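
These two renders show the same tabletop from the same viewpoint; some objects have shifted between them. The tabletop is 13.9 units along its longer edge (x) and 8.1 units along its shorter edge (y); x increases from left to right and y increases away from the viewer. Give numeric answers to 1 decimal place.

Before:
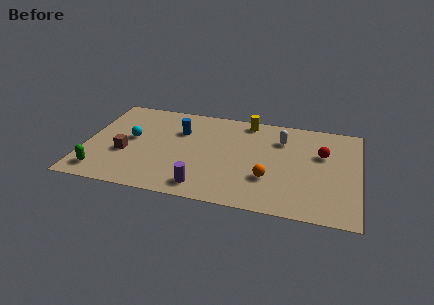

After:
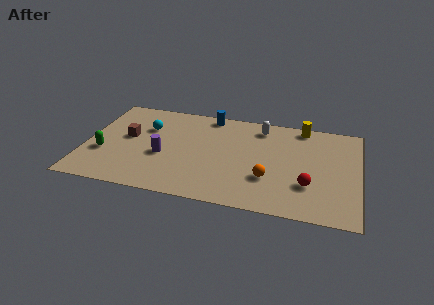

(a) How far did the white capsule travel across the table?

1.4

The white capsule was near (9.9, 6.0) before and (8.8, 6.8) after, so it travelled √(1.1² + 0.8²) ≈ 1.4 units.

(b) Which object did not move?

the orange sphere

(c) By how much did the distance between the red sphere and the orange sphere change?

-1.7

Before: roughly 3.7 units apart; after: 2.0. That's 1.7 units closer together.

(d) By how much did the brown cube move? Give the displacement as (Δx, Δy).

(0.0, 1.4)

From the two frames, the brown cube sits at roughly (2.1, 3.1) before and (2.1, 4.5) after.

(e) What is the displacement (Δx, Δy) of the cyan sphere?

(0.7, 1.1)

The cyan sphere was at about (2.3, 4.4) and moved to about (3.0, 5.5).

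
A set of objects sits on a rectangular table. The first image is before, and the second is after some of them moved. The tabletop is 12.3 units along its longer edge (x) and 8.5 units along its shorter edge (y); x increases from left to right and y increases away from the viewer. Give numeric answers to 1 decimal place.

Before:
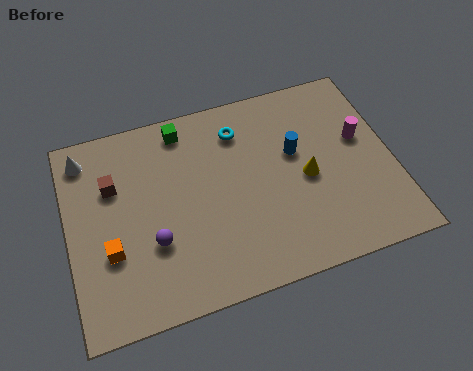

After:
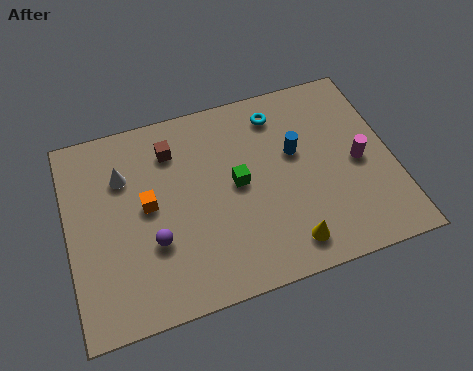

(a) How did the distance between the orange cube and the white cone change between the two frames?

-2.6

Before: roughly 4.3 units apart; after: 1.7. That's 2.6 units closer together.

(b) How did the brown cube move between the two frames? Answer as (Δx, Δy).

(2.3, 0.9)

From the two frames, the brown cube sits at roughly (1.8, 5.7) before and (4.1, 6.6) after.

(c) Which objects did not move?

the purple sphere and the blue cylinder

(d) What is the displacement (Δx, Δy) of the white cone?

(1.4, -1.2)

The white cone was at about (0.8, 7.2) and moved to about (2.2, 6.0).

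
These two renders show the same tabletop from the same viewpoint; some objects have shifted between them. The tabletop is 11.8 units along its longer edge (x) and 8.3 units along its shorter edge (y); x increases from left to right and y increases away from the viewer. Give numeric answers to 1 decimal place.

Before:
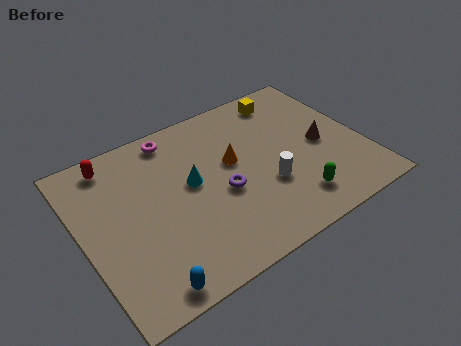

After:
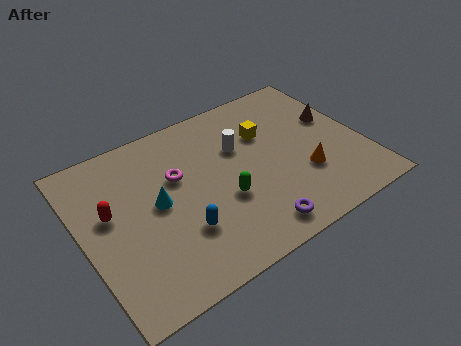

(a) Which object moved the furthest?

the orange cone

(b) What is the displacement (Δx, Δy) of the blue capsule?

(1.8, 1.7)

The blue capsule started near (2.0, 0.8) and ended near (3.8, 2.5).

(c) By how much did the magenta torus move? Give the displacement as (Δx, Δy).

(-0.2, -2.1)

The magenta torus was at about (4.3, 7.3) and moved to about (4.1, 5.2).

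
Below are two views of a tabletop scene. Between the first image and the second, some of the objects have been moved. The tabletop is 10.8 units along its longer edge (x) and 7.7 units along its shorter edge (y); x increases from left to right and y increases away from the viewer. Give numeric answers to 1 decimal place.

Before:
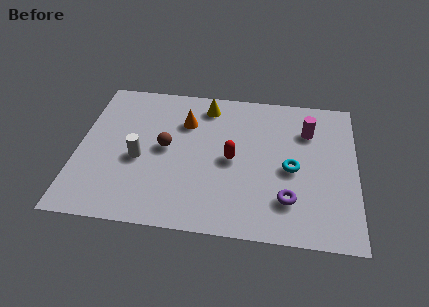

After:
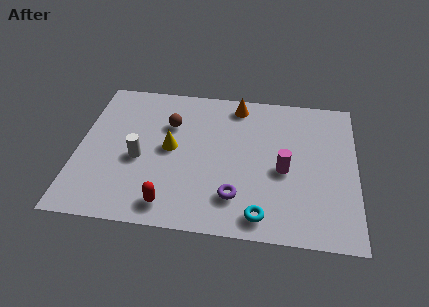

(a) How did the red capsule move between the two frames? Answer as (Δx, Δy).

(-2.3, -2.6)

From the two frames, the red capsule sits at roughly (6.0, 3.7) before and (3.7, 1.1) after.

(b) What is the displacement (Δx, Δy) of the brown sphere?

(0.1, 1.3)

The brown sphere was at about (3.4, 4.0) and moved to about (3.5, 5.3).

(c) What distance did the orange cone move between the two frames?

2.3

The orange cone was near (4.1, 5.5) before and (6.1, 6.7) after, so it travelled √(2.0² + 1.2²) ≈ 2.3 units.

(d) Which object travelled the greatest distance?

the red capsule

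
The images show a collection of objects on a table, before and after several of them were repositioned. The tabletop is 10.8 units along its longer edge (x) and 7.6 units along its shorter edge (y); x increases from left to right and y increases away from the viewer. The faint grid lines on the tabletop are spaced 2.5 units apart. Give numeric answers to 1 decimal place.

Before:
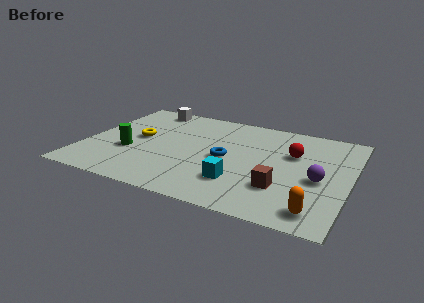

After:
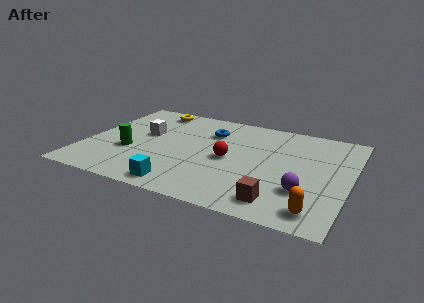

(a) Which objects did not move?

the orange capsule and the green cylinder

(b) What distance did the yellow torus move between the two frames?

2.6

The yellow torus moved from about (2.1, 4.0) to (2.3, 6.6), a distance of √(0.2² + 2.6²) ≈ 2.6.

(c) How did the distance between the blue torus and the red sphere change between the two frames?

-0.8

Before: roughly 2.9 units apart; after: 2.1. That's 0.8 units closer together.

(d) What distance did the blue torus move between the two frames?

2.1

The blue torus was near (5.8, 3.6) before and (4.9, 5.5) after, so it travelled √(0.9² + 1.9²) ≈ 2.1 units.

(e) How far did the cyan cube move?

2.5

From (6.5, 2.0) to (4.3, 0.9), the cyan cube covered √(2.2² + 1.1²) ≈ 2.5 units.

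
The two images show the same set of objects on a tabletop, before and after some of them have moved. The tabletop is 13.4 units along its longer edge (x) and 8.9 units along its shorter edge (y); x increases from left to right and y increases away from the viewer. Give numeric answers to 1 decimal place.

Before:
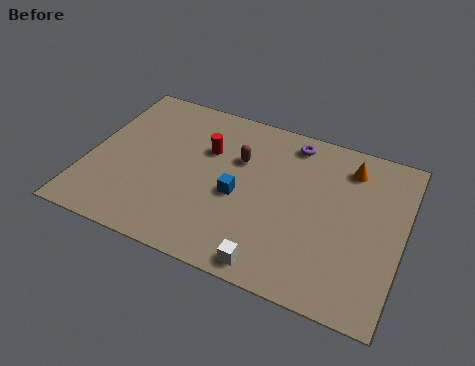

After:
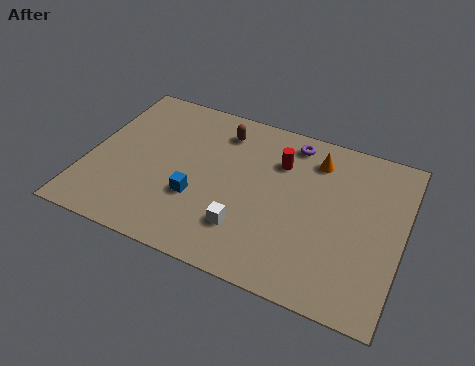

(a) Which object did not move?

the purple torus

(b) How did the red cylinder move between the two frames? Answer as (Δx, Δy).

(3.1, 0.5)

The red cylinder was at about (4.9, 5.9) and moved to about (8.0, 6.4).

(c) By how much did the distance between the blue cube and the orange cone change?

+0.7

They were about 5.5 units apart before and 6.2 after — 0.7 units further apart.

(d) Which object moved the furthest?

the red cylinder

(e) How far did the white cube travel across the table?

1.9

The white cube was near (8.3, 0.9) before and (7.0, 2.3) after, so it travelled √(1.3² + 1.4²) ≈ 1.9 units.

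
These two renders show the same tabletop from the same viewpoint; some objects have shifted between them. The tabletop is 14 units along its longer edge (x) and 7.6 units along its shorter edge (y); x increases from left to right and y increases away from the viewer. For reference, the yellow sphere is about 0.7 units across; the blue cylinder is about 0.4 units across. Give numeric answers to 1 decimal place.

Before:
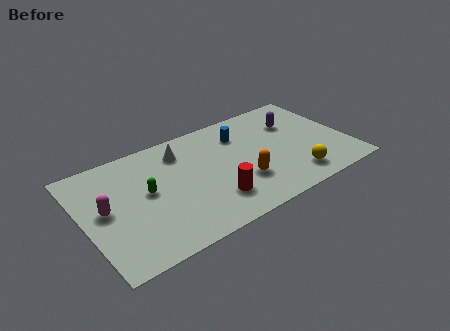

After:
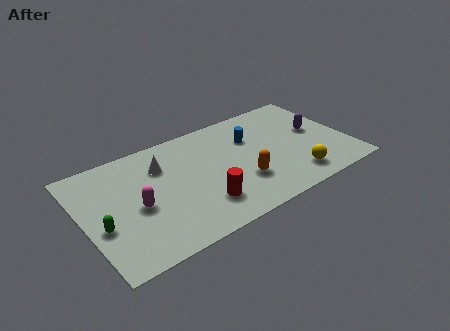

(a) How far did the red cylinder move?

0.6

From (6.5, 1.9) to (5.9, 1.9), the red cylinder covered √(0.6² + 0.0²) ≈ 0.6 units.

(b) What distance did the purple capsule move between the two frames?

1.5

The purple capsule moved from about (11.5, 5.3) to (12.5, 4.2), a distance of √(1.0² + 1.1²) ≈ 1.5.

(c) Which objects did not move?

the orange capsule and the yellow sphere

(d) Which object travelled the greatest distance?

the green capsule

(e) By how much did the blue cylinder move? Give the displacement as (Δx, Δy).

(0.5, -0.5)

The blue cylinder was at about (8.6, 5.7) and moved to about (9.1, 5.2).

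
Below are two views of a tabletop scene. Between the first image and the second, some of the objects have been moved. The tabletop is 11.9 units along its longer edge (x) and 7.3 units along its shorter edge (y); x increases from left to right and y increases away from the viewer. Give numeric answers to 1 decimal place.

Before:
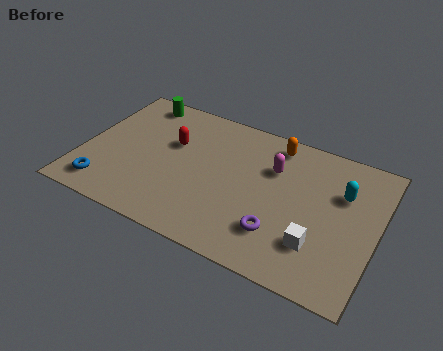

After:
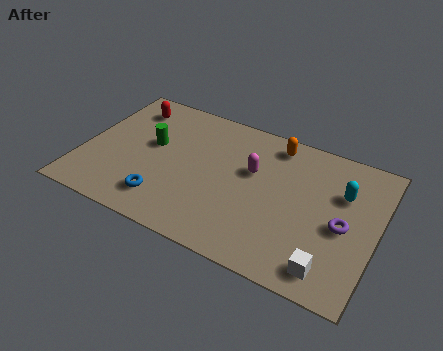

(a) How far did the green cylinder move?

2.4

From (1.8, 6.4) to (2.7, 4.2), the green cylinder covered √(0.9² + 2.2²) ≈ 2.4 units.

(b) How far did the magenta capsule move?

0.9

From (7.6, 5.0) to (6.8, 4.5), the magenta capsule covered √(0.8² + 0.5²) ≈ 0.9 units.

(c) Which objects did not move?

the orange capsule and the cyan capsule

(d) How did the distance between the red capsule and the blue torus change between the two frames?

+0.8

They were about 4.1 units apart before and 4.9 after — 0.8 units further apart.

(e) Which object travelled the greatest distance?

the purple torus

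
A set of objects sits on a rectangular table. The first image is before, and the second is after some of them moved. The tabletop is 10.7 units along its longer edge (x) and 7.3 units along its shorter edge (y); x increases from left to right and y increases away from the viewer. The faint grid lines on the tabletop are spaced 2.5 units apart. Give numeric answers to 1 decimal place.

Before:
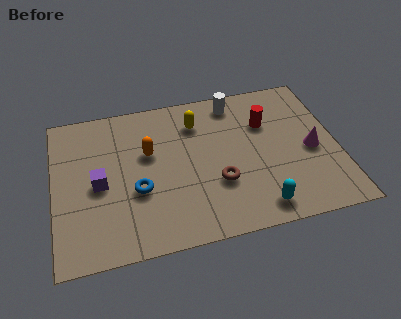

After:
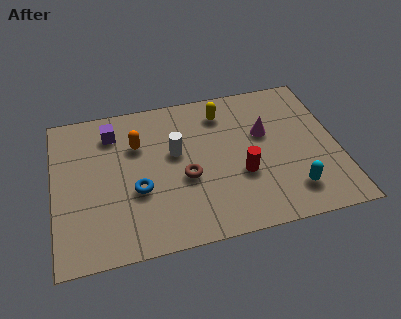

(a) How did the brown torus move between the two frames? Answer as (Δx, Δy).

(-1.2, 0.5)

The brown torus was at about (6.1, 2.5) and moved to about (4.9, 3.0).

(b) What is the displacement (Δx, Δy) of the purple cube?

(0.6, 2.4)

The purple cube started near (1.7, 3.4) and ended near (2.3, 5.8).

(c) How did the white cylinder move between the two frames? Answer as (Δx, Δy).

(-2.4, -2.0)

From the two frames, the white cylinder sits at roughly (7.0, 6.3) before and (4.6, 4.3) after.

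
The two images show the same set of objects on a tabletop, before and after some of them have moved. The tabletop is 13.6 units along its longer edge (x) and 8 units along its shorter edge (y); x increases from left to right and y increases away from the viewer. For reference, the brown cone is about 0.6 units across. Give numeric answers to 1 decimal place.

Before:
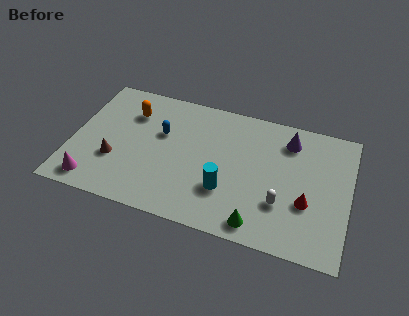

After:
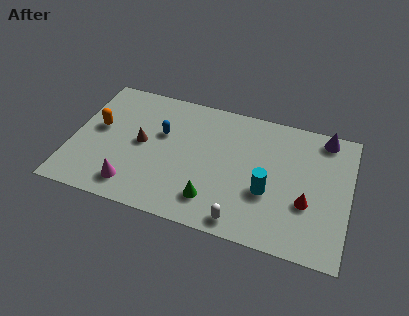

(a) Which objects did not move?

the red cone and the blue capsule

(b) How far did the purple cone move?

1.8

The purple cone was near (10.5, 6.4) before and (12.2, 7.1) after, so it travelled √(1.7² + 0.7²) ≈ 1.8 units.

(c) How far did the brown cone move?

1.8

From (2.2, 2.7) to (3.4, 4.1), the brown cone covered √(1.2² + 1.4²) ≈ 1.8 units.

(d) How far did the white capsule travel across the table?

2.4

From (10.4, 2.5) to (8.6, 0.9), the white capsule covered √(1.8² + 1.6²) ≈ 2.4 units.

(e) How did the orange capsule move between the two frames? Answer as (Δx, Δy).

(-1.5, -1.4)

From the two frames, the orange capsule sits at roughly (2.7, 5.9) before and (1.2, 4.5) after.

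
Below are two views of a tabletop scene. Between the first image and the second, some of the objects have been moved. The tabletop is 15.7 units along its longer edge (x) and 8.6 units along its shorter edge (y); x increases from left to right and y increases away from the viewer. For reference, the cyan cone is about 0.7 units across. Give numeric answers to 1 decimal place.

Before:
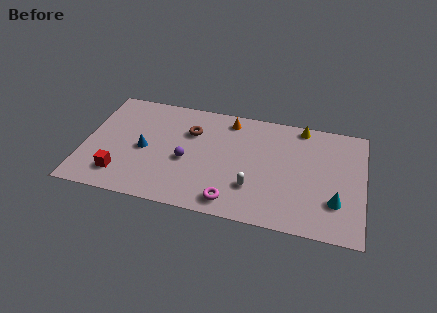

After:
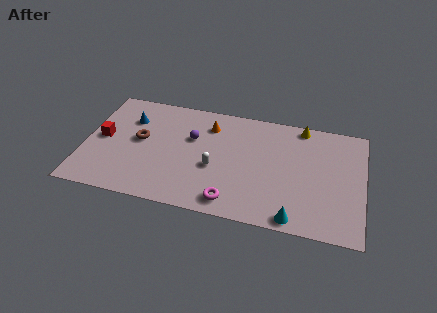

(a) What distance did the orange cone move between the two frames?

1.3

The orange cone moved from about (8.0, 7.4) to (6.9, 6.7), a distance of √(1.1² + 0.7²) ≈ 1.3.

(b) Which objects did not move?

the magenta torus and the yellow cone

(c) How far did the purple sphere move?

1.8

The purple sphere was near (5.8, 3.7) before and (6.0, 5.5) after, so it travelled √(0.2² + 1.8²) ≈ 1.8 units.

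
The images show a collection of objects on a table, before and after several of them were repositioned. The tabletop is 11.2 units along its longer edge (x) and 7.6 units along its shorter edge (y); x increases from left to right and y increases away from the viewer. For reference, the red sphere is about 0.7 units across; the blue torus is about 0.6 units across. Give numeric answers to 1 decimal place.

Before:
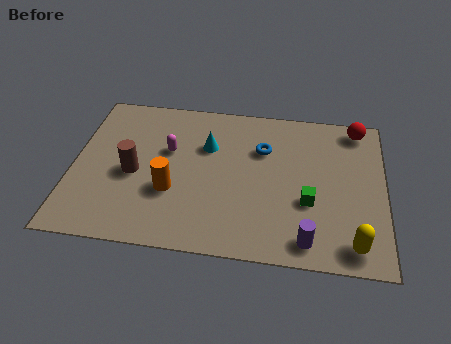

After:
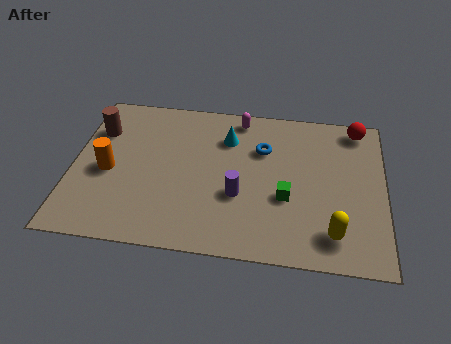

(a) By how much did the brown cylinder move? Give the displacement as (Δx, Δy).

(-1.4, 2.0)

From the two frames, the brown cylinder sits at roughly (2.2, 3.4) before and (0.8, 5.4) after.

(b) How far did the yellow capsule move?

0.8

The yellow capsule was near (10.1, 1.0) before and (9.4, 1.4) after, so it travelled √(0.7² + 0.4²) ≈ 0.8 units.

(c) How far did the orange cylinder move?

2.4

The orange cylinder moved from about (3.6, 2.7) to (1.3, 3.4), a distance of √(2.3² + 0.7²) ≈ 2.4.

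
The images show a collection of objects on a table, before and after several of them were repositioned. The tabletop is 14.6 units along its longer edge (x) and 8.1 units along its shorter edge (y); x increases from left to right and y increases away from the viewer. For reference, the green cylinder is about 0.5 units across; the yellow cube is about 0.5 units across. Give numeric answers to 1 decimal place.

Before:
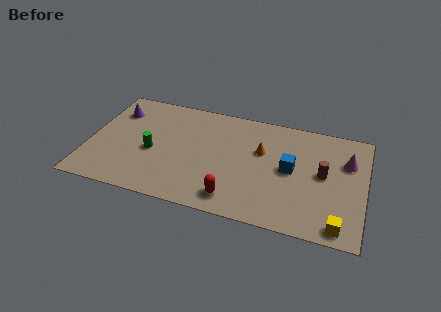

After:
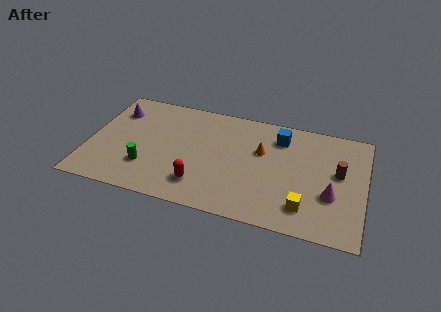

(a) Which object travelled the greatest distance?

the magenta cone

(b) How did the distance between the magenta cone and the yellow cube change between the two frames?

-2.8

Before: roughly 4.6 units apart; after: 1.8. That's 2.8 units closer together.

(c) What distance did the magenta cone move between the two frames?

2.7

From (13.6, 5.5) to (12.9, 2.9), the magenta cone covered √(0.7² + 2.6²) ≈ 2.7 units.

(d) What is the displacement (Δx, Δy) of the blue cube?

(-0.7, 2.2)

From the two frames, the blue cube sits at roughly (10.7, 4.2) before and (10.0, 6.4) after.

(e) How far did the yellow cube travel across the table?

2.0

The yellow cube moved from about (13.4, 0.9) to (11.6, 1.7), a distance of √(1.8² + 0.8²) ≈ 2.0.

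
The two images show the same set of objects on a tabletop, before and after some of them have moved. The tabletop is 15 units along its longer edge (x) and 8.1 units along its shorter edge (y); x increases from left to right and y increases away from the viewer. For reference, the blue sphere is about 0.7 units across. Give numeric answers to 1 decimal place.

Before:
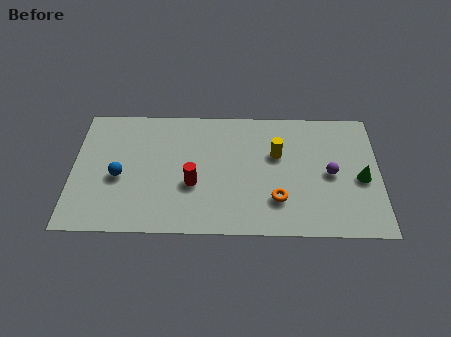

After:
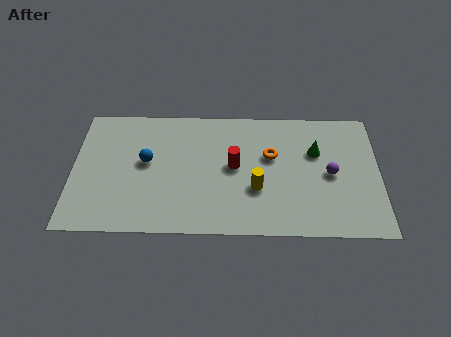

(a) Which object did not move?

the purple sphere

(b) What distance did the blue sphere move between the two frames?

1.6

From (2.3, 3.5) to (3.6, 4.5), the blue sphere covered √(1.3² + 1.0²) ≈ 1.6 units.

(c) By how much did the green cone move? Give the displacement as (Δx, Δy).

(-2.2, 1.7)

From the two frames, the green cone sits at roughly (14.1, 3.6) before and (11.9, 5.3) after.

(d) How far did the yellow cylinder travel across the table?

2.4

The yellow cylinder was near (10.0, 5.1) before and (9.0, 2.9) after, so it travelled √(1.0² + 2.2²) ≈ 2.4 units.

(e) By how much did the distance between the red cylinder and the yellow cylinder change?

-2.8

The distance was about 4.6 in the first image and 1.8 in the second, so they moved 2.8 units closer together.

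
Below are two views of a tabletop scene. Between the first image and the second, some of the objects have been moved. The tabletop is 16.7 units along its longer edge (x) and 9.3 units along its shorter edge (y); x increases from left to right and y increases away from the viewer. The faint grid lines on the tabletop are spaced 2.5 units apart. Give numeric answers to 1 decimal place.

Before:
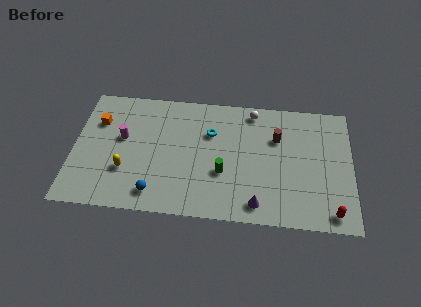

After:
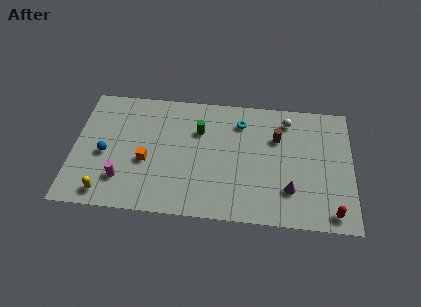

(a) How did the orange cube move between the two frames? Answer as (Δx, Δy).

(3.0, -2.7)

The orange cube was at about (1.4, 6.5) and moved to about (4.4, 3.8).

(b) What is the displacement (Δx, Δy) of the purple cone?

(1.9, 1.2)

From the two frames, the purple cone sits at roughly (11.1, 1.3) before and (13.0, 2.5) after.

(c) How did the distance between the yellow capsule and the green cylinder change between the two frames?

+1.7

They were about 5.8 units apart before and 7.5 after — 1.7 units further apart.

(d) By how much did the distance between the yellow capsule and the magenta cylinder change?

-1.0

Before: roughly 2.4 units apart; after: 1.4. That's 1.0 units closer together.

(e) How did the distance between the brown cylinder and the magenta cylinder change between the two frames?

+0.7

The distance was about 9.3 in the first image and 10.0 in the second, so they moved 0.7 units further apart.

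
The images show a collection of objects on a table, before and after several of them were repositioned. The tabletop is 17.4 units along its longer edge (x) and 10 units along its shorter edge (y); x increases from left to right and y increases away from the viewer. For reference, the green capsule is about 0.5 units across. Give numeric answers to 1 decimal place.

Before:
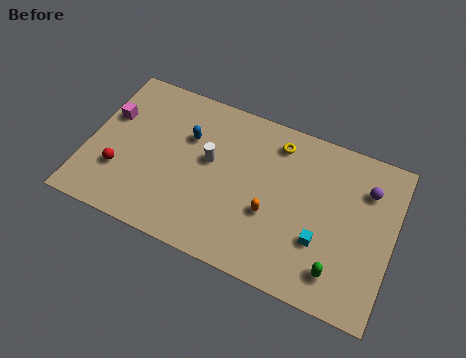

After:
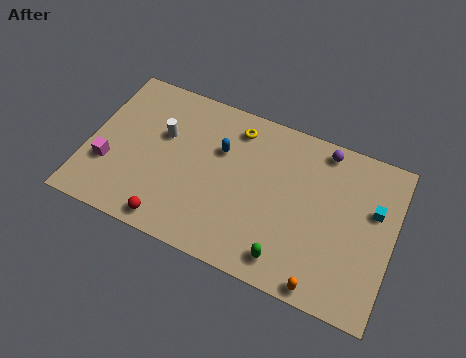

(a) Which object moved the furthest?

the orange capsule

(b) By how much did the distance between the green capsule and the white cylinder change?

+0.5

They were about 8.6 units apart before and 9.1 after — 0.5 units further apart.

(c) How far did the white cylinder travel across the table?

2.9

The white cylinder moved from about (6.9, 5.7) to (4.1, 6.3), a distance of √(2.8² + 0.6²) ≈ 2.9.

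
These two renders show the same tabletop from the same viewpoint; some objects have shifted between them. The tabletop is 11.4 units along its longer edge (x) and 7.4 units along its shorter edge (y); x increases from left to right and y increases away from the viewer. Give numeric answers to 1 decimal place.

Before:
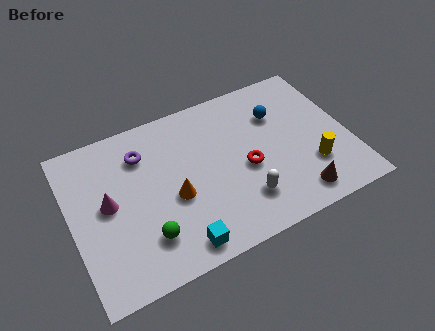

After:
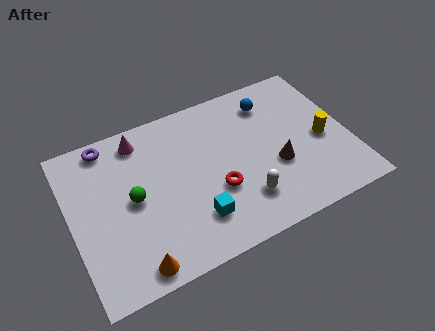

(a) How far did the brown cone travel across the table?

1.8

The brown cone was near (8.9, 1.1) before and (8.3, 2.8) after, so it travelled √(0.6² + 1.7²) ≈ 1.8 units.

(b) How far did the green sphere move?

1.9

The green sphere moved from about (2.8, 1.8) to (2.5, 3.7), a distance of √(0.3² + 1.9²) ≈ 1.9.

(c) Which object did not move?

the white capsule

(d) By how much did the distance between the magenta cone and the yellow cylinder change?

-0.6

The distance was about 8.4 in the first image and 7.8 in the second, so they moved 0.6 units closer together.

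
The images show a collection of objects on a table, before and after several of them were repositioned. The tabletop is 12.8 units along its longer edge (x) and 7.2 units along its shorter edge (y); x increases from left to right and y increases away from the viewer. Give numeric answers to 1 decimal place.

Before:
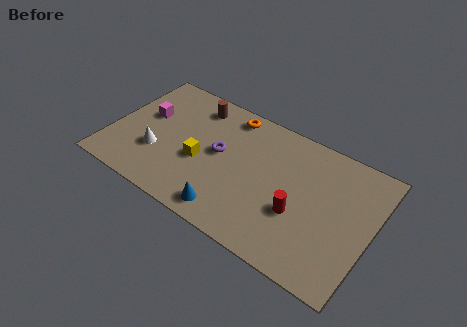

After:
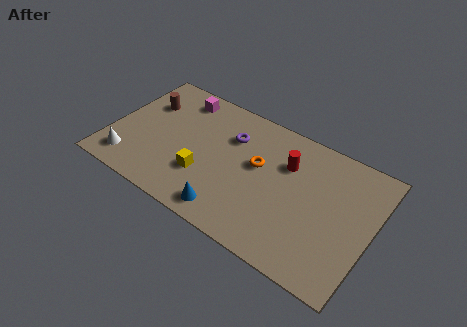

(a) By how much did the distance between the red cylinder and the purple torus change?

-1.5

Before: roughly 4.3 units apart; after: 2.8. That's 1.5 units closer together.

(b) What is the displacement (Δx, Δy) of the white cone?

(-1.2, -1.1)

From the two frames, the white cone sits at roughly (2.4, 2.4) before and (1.2, 1.3) after.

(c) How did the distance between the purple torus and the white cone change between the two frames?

+2.6

Before: roughly 3.3 units apart; after: 5.9. That's 2.6 units further apart.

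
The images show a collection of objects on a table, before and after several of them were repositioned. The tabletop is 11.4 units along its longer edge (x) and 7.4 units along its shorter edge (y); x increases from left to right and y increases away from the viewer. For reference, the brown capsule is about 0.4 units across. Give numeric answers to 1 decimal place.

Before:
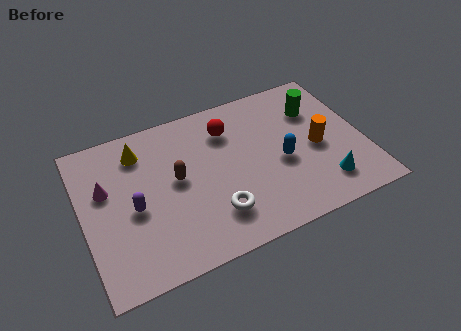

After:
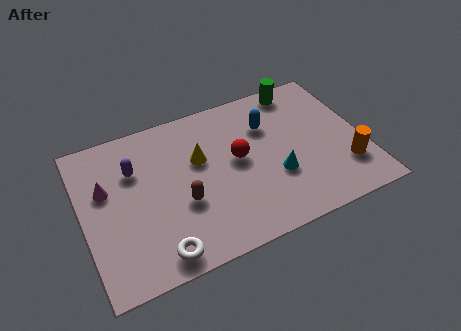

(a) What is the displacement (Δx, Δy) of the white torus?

(-2.4, -0.9)

The white torus was at about (5.1, 1.8) and moved to about (2.7, 0.9).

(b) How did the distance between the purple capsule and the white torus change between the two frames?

+0.8

Before: roughly 3.4 units apart; after: 4.2. That's 0.8 units further apart.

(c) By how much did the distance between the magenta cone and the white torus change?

-0.9

The distance was about 5.0 in the first image and 4.1 in the second, so they moved 0.9 units closer together.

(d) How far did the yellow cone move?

2.6

From (2.5, 5.9) to (4.8, 4.6), the yellow cone covered √(2.3² + 1.3²) ≈ 2.6 units.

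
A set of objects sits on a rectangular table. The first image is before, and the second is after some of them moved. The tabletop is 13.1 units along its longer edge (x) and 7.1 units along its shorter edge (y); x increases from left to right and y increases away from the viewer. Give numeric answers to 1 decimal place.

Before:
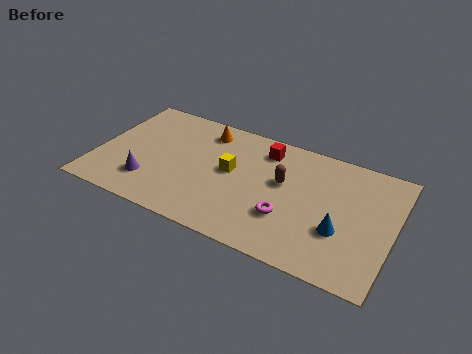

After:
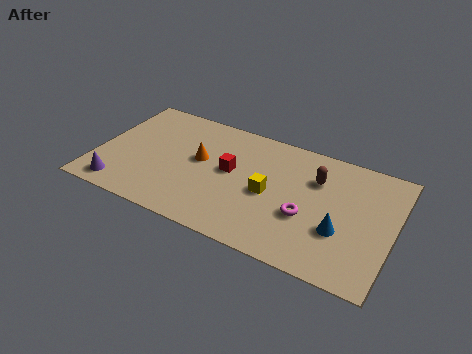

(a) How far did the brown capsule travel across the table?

1.6

From (8.2, 4.2) to (9.6, 5.0), the brown capsule covered √(1.4² + 0.8²) ≈ 1.6 units.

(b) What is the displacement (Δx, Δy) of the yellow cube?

(1.8, -0.6)

The yellow cube was at about (5.9, 3.9) and moved to about (7.7, 3.3).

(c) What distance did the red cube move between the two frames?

2.3

The red cube moved from about (7.2, 5.8) to (5.9, 3.9), a distance of √(1.3² + 1.9²) ≈ 2.3.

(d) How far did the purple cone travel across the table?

1.4

The purple cone was near (2.5, 1.8) before and (1.3, 1.0) after, so it travelled √(1.2² + 0.8²) ≈ 1.4 units.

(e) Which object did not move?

the blue cone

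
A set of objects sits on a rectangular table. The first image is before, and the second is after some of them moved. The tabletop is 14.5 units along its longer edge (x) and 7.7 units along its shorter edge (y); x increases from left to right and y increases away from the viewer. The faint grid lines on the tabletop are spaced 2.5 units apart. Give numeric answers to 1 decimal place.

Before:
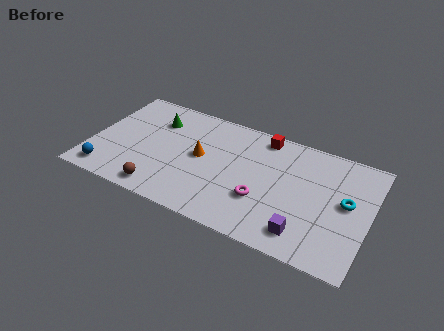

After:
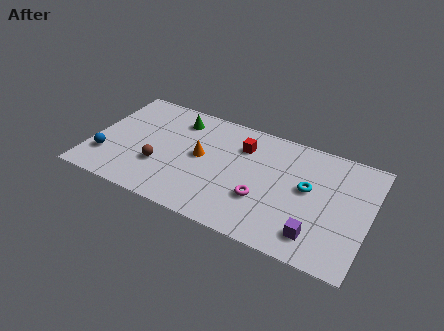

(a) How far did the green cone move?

1.2

The green cone was near (3.1, 5.7) before and (4.2, 6.2) after, so it travelled √(1.1² + 0.5²) ≈ 1.2 units.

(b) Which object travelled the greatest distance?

the cyan torus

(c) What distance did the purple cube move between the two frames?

0.6

From (11.4, 1.4) to (12.0, 1.5), the purple cube covered √(0.6² + 0.1²) ≈ 0.6 units.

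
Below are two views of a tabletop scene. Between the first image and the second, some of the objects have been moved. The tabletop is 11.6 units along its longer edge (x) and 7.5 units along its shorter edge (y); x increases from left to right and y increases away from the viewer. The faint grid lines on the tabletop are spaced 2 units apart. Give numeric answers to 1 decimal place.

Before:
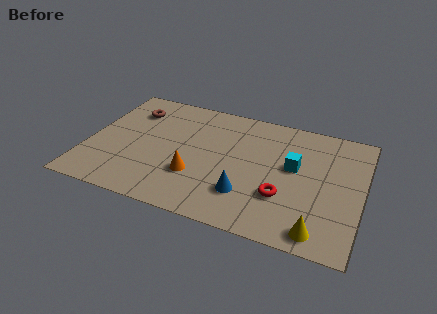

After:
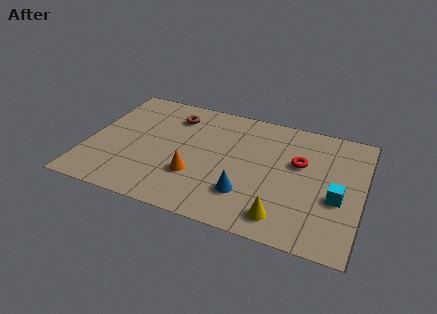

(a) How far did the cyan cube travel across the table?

2.3

From (8.7, 4.3) to (10.6, 3.0), the cyan cube covered √(1.9² + 1.3²) ≈ 2.3 units.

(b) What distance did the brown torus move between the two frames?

1.8

The brown torus moved from about (1.6, 5.7) to (3.4, 5.9), a distance of √(1.8² + 0.2²) ≈ 1.8.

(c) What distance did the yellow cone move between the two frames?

1.5

The yellow cone was near (10.0, 0.9) before and (8.5, 1.2) after, so it travelled √(1.5² + 0.3²) ≈ 1.5 units.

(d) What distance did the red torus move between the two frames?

2.3

The red torus was near (8.4, 2.4) before and (8.9, 4.6) after, so it travelled √(0.5² + 2.2²) ≈ 2.3 units.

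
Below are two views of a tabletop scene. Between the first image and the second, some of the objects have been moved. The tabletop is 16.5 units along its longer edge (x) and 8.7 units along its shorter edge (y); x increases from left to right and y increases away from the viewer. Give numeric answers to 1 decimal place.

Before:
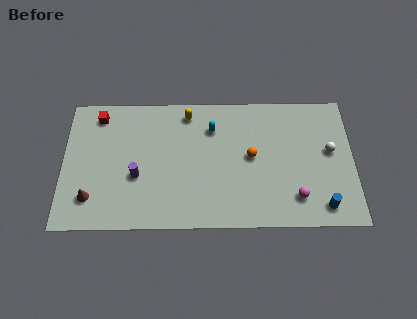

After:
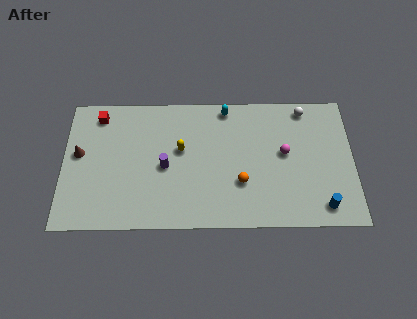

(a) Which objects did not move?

the red cube and the blue cylinder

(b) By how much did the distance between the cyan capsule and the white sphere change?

-2.4

Before: roughly 6.9 units apart; after: 4.5. That's 2.4 units closer together.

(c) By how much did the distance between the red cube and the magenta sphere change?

-1.6

The distance was about 12.5 in the first image and 10.9 in the second, so they moved 1.6 units closer together.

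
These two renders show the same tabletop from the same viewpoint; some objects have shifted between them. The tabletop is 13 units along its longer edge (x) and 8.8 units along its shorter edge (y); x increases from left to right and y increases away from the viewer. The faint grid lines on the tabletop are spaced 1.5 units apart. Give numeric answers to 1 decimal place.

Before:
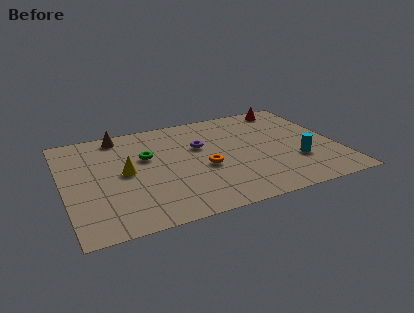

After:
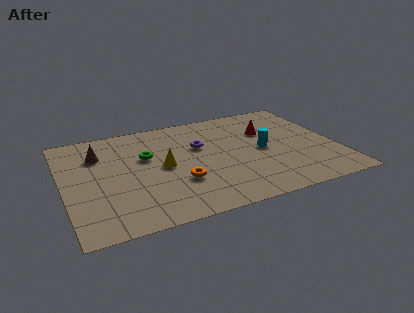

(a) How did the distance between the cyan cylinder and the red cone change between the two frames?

-3.4

Before: roughly 5.0 units apart; after: 1.6. That's 3.4 units closer together.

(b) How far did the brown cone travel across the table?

1.8

The brown cone moved from about (2.9, 7.8) to (1.8, 6.4), a distance of √(1.1² + 1.4²) ≈ 1.8.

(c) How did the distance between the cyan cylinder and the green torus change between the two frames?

-1.8

They were about 7.4 units apart before and 5.6 after — 1.8 units closer together.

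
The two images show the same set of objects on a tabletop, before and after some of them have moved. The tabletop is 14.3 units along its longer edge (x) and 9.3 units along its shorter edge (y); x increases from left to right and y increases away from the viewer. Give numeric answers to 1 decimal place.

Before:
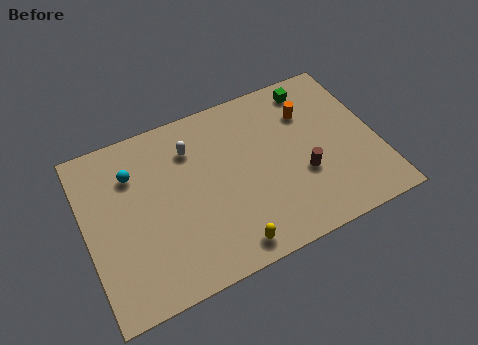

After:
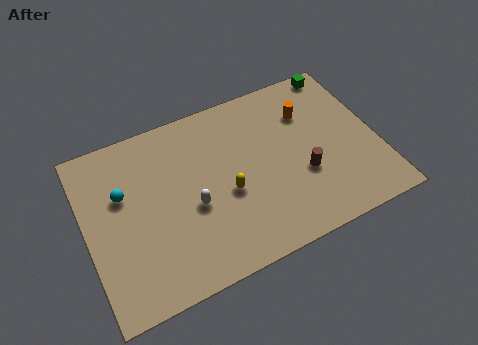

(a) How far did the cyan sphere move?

1.1

The cyan sphere was near (2.5, 6.8) before and (1.9, 5.9) after, so it travelled √(0.6² + 0.9²) ≈ 1.1 units.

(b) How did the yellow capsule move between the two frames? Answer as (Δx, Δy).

(0.3, 2.8)

The yellow capsule started near (6.5, 1.1) and ended near (6.8, 3.9).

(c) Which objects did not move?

the orange cylinder and the brown cylinder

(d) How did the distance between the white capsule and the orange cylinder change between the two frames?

+0.9

Before: roughly 5.8 units apart; after: 6.7. That's 0.9 units further apart.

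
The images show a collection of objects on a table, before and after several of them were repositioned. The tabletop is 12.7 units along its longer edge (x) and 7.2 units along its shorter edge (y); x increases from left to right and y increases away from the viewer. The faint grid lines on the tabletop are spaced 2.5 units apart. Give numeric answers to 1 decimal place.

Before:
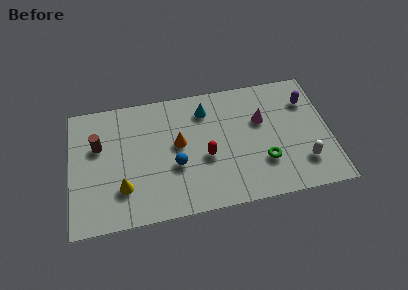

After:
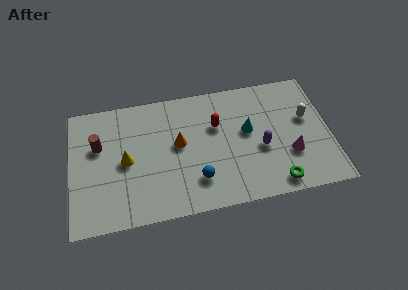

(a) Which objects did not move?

the orange cone and the brown cylinder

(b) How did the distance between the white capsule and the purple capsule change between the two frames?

-0.9

They were about 3.5 units apart before and 2.6 after — 0.9 units closer together.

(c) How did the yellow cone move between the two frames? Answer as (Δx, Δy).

(0.2, 1.5)

From the two frames, the yellow cone sits at roughly (2.5, 2.0) before and (2.7, 3.5) after.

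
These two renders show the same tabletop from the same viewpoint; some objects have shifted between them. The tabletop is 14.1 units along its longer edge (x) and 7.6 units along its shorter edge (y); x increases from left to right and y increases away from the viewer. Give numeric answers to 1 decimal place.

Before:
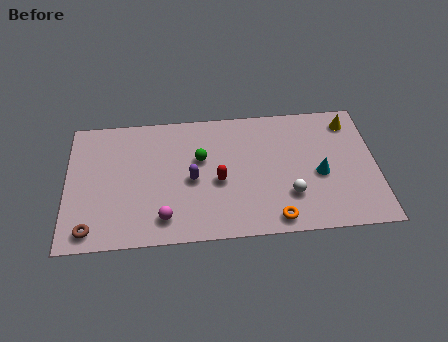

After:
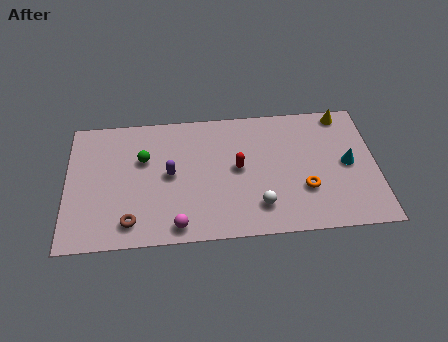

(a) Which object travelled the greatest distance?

the green sphere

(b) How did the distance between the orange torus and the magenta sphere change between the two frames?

+1.0

The distance was about 5.0 in the first image and 6.0 in the second, so they moved 1.0 units further apart.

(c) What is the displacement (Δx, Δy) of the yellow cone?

(-0.3, 0.5)

The yellow cone started near (13.0, 6.3) and ended near (12.7, 6.8).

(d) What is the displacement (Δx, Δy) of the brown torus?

(1.8, 0.3)

From the two frames, the brown torus sits at roughly (1.1, 1.0) before and (2.9, 1.3) after.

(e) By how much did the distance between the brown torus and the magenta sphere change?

-1.2

Before: roughly 3.3 units apart; after: 2.1. That's 1.2 units closer together.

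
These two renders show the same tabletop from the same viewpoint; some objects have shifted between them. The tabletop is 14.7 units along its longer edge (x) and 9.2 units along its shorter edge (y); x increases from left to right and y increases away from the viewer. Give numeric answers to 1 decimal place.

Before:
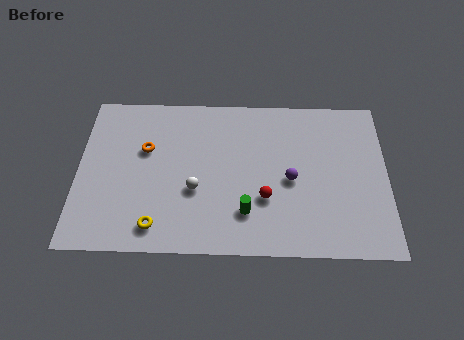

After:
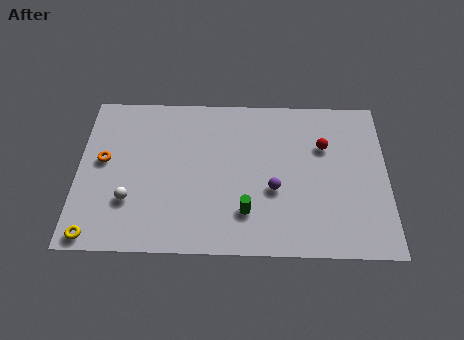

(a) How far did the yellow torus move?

3.0

The yellow torus moved from about (3.8, 1.4) to (0.9, 0.8), a distance of √(2.9² + 0.6²) ≈ 3.0.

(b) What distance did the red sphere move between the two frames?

4.2

From (8.9, 3.1) to (11.7, 6.2), the red sphere covered √(2.8² + 3.1²) ≈ 4.2 units.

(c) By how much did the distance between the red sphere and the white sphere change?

+6.5

Before: roughly 3.3 units apart; after: 9.8. That's 6.5 units further apart.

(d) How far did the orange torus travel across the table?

2.1

The orange torus moved from about (3.2, 5.8) to (1.2, 5.1), a distance of √(2.0² + 0.7²) ≈ 2.1.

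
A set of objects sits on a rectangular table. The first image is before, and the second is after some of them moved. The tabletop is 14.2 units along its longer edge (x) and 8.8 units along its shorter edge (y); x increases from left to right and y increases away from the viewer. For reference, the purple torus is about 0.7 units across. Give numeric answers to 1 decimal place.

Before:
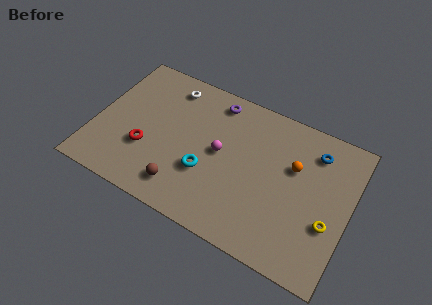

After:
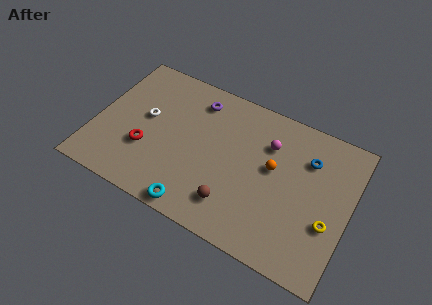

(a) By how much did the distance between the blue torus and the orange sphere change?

+0.6

The distance was about 1.7 in the first image and 2.3 in the second, so they moved 0.6 units further apart.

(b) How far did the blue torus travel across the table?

0.7

The blue torus moved from about (12.0, 7.0) to (11.7, 6.4), a distance of √(0.3² + 0.6²) ≈ 0.7.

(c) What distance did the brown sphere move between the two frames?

2.8

The brown sphere was near (5.3, 1.6) before and (8.1, 1.9) after, so it travelled √(2.8² + 0.3²) ≈ 2.8 units.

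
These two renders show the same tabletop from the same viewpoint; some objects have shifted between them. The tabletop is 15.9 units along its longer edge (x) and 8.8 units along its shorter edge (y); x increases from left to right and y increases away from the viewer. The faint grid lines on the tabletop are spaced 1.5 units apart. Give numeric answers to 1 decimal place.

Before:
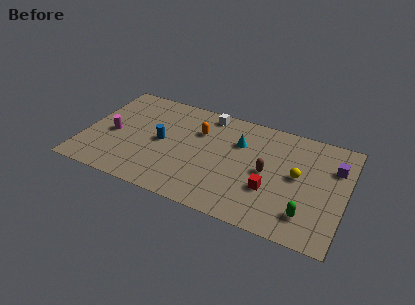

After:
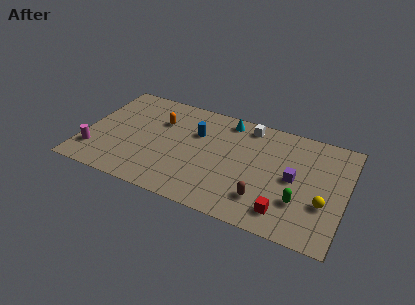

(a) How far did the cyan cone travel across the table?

1.8

The cyan cone moved from about (9.3, 6.1) to (8.4, 7.7), a distance of √(0.9² + 1.6²) ≈ 1.8.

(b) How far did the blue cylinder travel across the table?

2.5

The blue cylinder moved from about (4.7, 4.4) to (6.7, 5.9), a distance of √(2.0² + 1.5²) ≈ 2.5.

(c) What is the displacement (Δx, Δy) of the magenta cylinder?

(-0.9, -1.9)

The magenta cylinder was at about (1.7, 4.0) and moved to about (0.8, 2.1).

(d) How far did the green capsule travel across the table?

0.9

From (13.8, 1.9) to (13.3, 2.7), the green capsule covered √(0.5² + 0.8²) ≈ 0.9 units.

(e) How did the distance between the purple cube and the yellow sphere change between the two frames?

-0.3

They were about 2.6 units apart before and 2.3 after — 0.3 units closer together.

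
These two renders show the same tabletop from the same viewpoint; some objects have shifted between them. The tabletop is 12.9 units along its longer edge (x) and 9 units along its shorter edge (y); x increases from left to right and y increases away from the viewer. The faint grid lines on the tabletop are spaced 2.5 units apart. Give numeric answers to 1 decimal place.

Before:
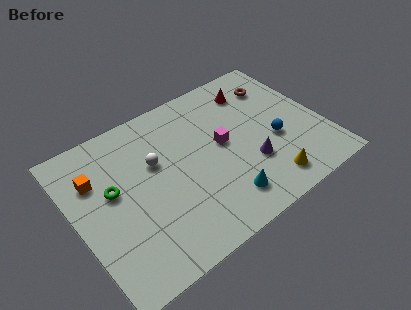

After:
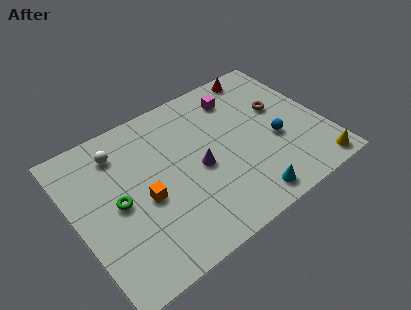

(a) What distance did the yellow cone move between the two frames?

2.5

From (9.4, 1.4) to (11.9, 0.9), the yellow cone covered √(2.5² + 0.5²) ≈ 2.5 units.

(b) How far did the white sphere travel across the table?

2.3

The white sphere moved from about (4.3, 5.6) to (2.7, 7.2), a distance of √(1.6² + 1.6²) ≈ 2.3.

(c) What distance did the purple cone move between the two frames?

2.8

The purple cone was near (8.8, 2.9) before and (6.3, 4.1) after, so it travelled √(2.5² + 1.2²) ≈ 2.8 units.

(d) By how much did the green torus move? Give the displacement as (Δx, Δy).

(0.1, -0.8)

The green torus was at about (2.0, 5.2) and moved to about (2.1, 4.4).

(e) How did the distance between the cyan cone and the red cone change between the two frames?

+1.2

The distance was about 6.2 in the first image and 7.4 in the second, so they moved 1.2 units further apart.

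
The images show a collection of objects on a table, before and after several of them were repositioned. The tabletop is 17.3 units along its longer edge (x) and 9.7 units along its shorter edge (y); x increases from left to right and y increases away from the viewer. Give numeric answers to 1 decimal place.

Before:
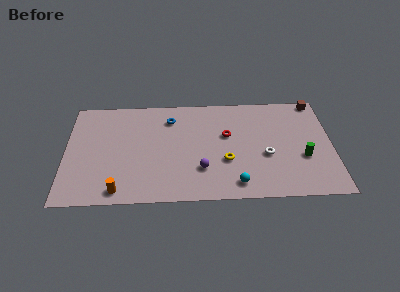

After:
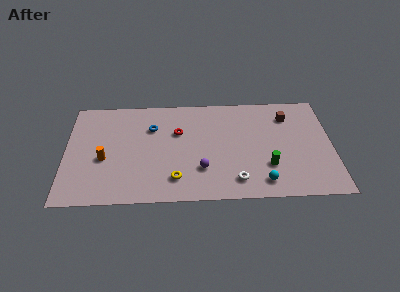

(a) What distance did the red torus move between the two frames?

3.2

From (10.5, 5.9) to (7.3, 6.3), the red torus covered √(3.2² + 0.4²) ≈ 3.2 units.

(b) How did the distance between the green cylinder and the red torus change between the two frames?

+1.3

The distance was about 5.4 in the first image and 6.7 in the second, so they moved 1.3 units further apart.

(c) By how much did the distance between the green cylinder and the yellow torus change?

+1.1

The distance was about 5.0 in the first image and 6.1 in the second, so they moved 1.1 units further apart.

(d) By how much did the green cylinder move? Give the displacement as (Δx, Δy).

(-2.3, -0.7)

The green cylinder was at about (15.4, 3.6) and moved to about (13.1, 2.9).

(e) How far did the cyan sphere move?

1.7

The cyan sphere was near (11.0, 1.4) before and (12.7, 1.5) after, so it travelled √(1.7² + 0.1²) ≈ 1.7 units.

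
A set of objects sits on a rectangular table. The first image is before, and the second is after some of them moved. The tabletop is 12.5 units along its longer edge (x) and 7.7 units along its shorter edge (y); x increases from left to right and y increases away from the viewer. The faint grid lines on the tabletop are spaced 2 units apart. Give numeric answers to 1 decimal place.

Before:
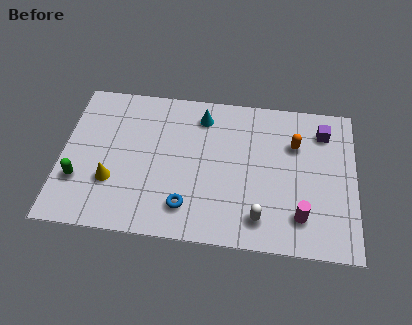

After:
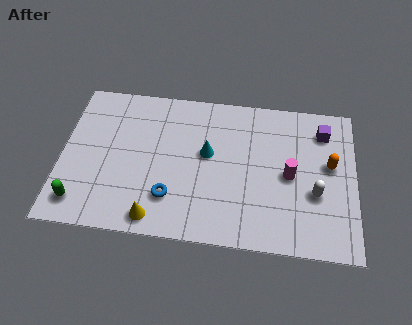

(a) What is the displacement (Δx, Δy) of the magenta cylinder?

(-0.5, 2.0)

The magenta cylinder started near (10.2, 1.7) and ended near (9.7, 3.7).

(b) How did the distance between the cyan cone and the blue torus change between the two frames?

-1.9

The distance was about 4.7 in the first image and 2.8 in the second, so they moved 1.9 units closer together.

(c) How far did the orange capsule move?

1.7

The orange capsule was near (9.9, 5.3) before and (11.4, 4.4) after, so it travelled √(1.5² + 0.9²) ≈ 1.7 units.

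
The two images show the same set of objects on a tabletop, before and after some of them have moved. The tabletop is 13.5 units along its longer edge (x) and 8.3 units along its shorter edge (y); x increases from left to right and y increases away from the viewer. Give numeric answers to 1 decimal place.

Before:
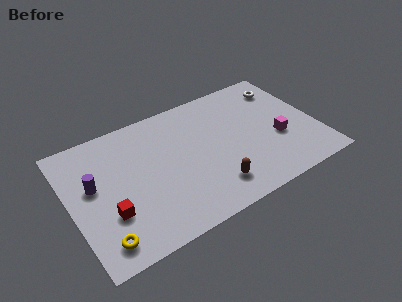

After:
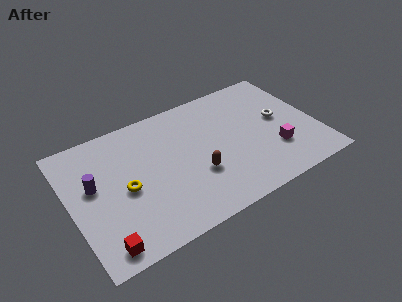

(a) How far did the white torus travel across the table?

2.2

The white torus was near (12.2, 6.6) before and (11.6, 4.5) after, so it travelled √(0.6² + 2.1²) ≈ 2.2 units.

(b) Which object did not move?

the purple cylinder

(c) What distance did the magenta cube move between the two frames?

0.8

The magenta cube moved from about (11.3, 3.2) to (11.0, 2.5), a distance of √(0.3² + 0.7²) ≈ 0.8.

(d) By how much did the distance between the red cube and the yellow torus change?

+1.7

The distance was about 1.5 in the first image and 3.2 in the second, so they moved 1.7 units further apart.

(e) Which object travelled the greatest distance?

the yellow torus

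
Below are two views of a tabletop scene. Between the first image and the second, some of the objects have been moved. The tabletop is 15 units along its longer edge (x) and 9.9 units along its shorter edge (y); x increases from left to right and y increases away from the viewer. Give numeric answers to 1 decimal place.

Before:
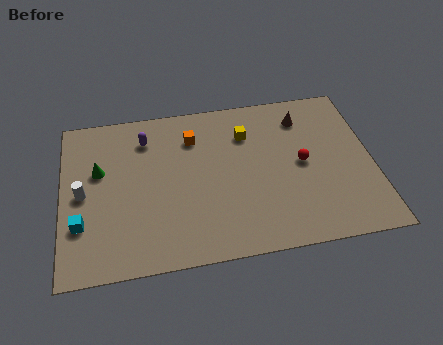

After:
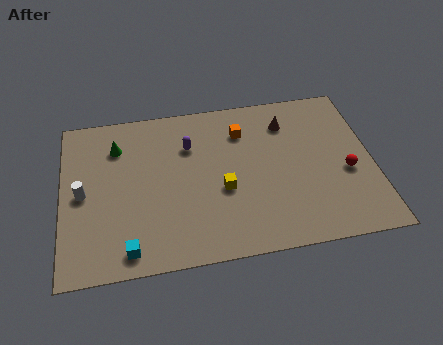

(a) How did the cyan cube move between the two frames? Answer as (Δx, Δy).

(2.2, -1.8)

From the two frames, the cyan cube sits at roughly (0.9, 3.0) before and (3.1, 1.2) after.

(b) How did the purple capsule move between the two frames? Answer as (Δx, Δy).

(2.1, -0.8)

The purple capsule started near (4.1, 7.8) and ended near (6.2, 7.0).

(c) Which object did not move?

the white cylinder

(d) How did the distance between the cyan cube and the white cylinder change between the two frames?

+2.4

They were about 1.8 units apart before and 4.2 after — 2.4 units further apart.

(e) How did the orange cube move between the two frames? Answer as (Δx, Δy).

(2.4, 0.0)

From the two frames, the orange cube sits at roughly (6.4, 7.5) before and (8.8, 7.5) after.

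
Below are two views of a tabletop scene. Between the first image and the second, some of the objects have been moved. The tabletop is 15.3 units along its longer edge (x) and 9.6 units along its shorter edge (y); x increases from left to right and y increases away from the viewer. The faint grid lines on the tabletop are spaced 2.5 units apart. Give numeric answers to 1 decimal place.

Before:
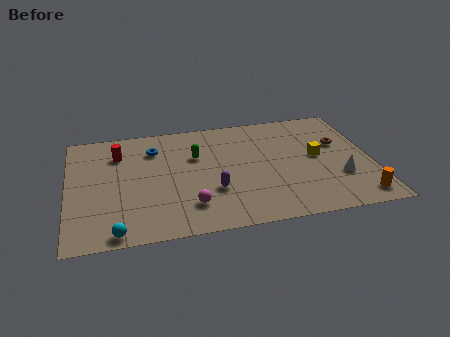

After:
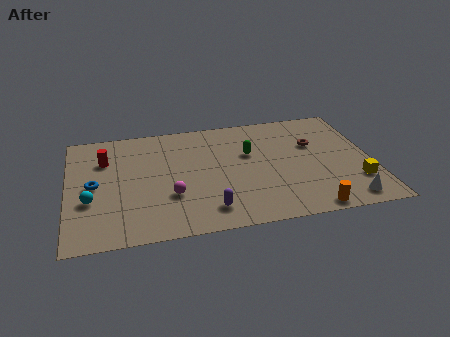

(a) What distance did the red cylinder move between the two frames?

0.8

The red cylinder moved from about (2.6, 7.2) to (1.9, 6.8), a distance of √(0.7² + 0.4²) ≈ 0.8.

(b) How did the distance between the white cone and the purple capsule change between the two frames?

+0.5

They were about 6.4 units apart before and 6.9 after — 0.5 units further apart.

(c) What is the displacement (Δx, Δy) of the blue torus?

(-3.1, -2.6)

The blue torus was at about (4.4, 7.3) and moved to about (1.3, 4.7).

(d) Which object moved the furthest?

the blue torus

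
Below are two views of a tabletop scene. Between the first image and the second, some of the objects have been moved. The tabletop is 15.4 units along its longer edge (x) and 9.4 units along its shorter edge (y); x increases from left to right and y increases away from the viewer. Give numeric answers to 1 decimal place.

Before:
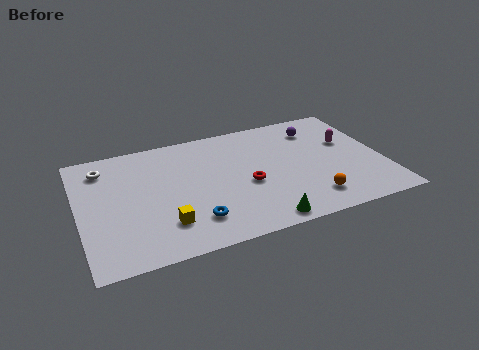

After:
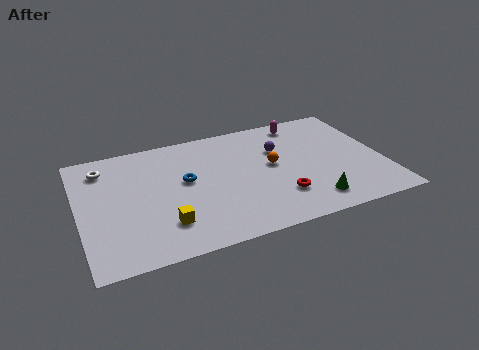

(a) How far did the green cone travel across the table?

2.7

The green cone was near (8.8, 0.9) before and (11.4, 1.6) after, so it travelled √(2.6² + 0.7²) ≈ 2.7 units.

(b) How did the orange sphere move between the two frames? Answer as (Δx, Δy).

(-1.6, 3.3)

From the two frames, the orange sphere sits at roughly (11.4, 1.8) before and (9.8, 5.1) after.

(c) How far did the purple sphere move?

2.4

From (12.4, 7.4) to (10.3, 6.3), the purple sphere covered √(2.1² + 1.1²) ≈ 2.4 units.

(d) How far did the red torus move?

2.1

The red torus moved from about (8.4, 4.0) to (9.9, 2.5), a distance of √(1.5² + 1.5²) ≈ 2.1.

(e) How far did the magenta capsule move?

3.2

The magenta capsule moved from about (13.8, 5.8) to (11.7, 8.2), a distance of √(2.1² + 2.4²) ≈ 3.2.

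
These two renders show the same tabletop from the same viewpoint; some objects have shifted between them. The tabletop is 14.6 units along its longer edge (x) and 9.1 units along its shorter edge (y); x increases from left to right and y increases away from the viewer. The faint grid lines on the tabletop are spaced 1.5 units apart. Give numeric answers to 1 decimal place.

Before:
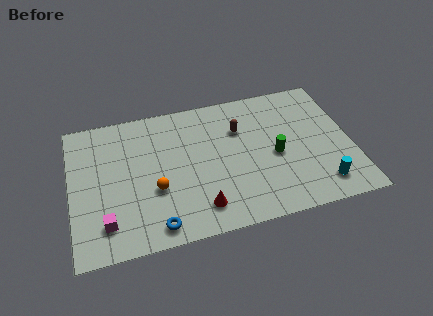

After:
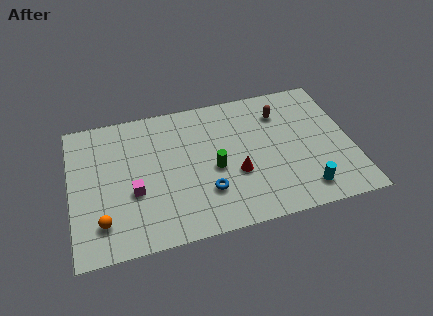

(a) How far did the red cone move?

2.6

From (6.5, 1.7) to (8.5, 3.4), the red cone covered √(2.0² + 1.7²) ≈ 2.6 units.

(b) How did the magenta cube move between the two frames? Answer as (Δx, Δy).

(1.5, 1.6)

From the two frames, the magenta cube sits at roughly (1.7, 1.9) before and (3.2, 3.5) after.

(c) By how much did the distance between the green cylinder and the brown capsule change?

+1.9

Before: roughly 2.8 units apart; after: 4.7. That's 1.9 units further apart.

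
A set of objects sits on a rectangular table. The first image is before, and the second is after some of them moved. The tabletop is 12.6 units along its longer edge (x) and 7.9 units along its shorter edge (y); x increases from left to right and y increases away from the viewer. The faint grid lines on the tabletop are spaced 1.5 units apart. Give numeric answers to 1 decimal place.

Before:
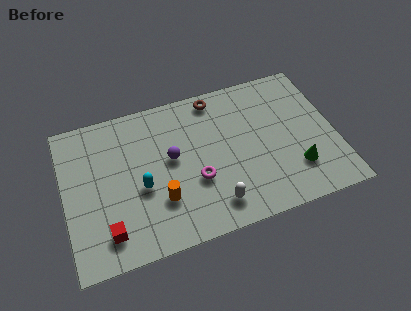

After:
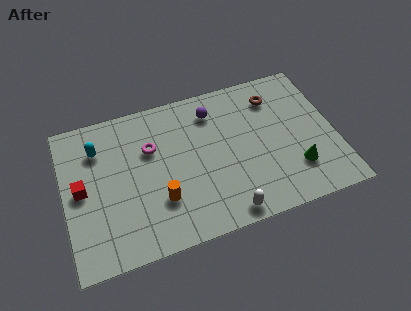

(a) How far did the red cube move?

2.7

The red cube moved from about (1.8, 1.5) to (0.8, 4.0), a distance of √(1.0² + 2.5²) ≈ 2.7.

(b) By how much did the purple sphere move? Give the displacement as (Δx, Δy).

(2.1, 1.9)

The purple sphere was at about (5.0, 4.4) and moved to about (7.1, 6.3).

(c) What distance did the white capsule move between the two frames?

0.8

From (6.7, 1.4) to (7.2, 0.8), the white capsule covered √(0.5² + 0.6²) ≈ 0.8 units.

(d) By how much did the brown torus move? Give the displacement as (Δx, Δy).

(2.7, -0.8)

From the two frames, the brown torus sits at roughly (7.3, 7.0) before and (10.0, 6.2) after.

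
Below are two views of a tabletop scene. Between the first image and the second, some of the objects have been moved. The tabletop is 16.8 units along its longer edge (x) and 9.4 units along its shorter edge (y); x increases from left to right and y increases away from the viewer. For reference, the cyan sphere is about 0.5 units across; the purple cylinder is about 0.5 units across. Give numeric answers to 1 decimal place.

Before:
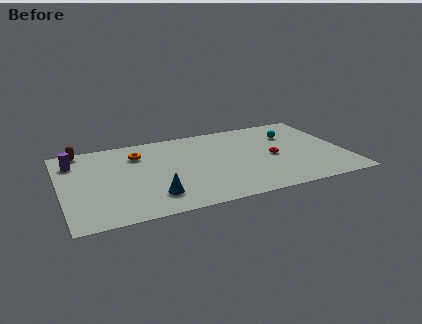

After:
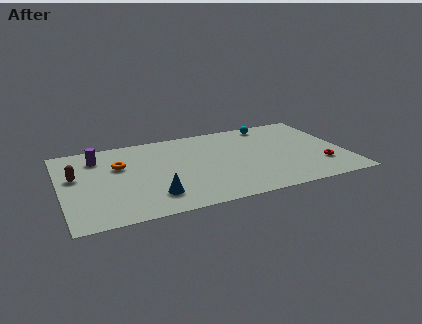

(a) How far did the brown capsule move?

3.0

From (1.4, 8.6) to (0.9, 5.6), the brown capsule covered √(0.5² + 3.0²) ≈ 3.0 units.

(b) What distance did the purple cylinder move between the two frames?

1.4

The purple cylinder moved from about (0.9, 7.3) to (2.3, 7.4), a distance of √(1.4² + 0.1²) ≈ 1.4.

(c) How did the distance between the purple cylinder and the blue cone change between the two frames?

-0.7

They were about 6.7 units apart before and 6.0 after — 0.7 units closer together.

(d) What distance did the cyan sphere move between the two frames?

1.9

The cyan sphere moved from about (13.9, 6.7) to (12.8, 8.3), a distance of √(1.1² + 1.6²) ≈ 1.9.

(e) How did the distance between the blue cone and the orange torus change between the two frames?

-0.7

They were about 5.0 units apart before and 4.3 after — 0.7 units closer together.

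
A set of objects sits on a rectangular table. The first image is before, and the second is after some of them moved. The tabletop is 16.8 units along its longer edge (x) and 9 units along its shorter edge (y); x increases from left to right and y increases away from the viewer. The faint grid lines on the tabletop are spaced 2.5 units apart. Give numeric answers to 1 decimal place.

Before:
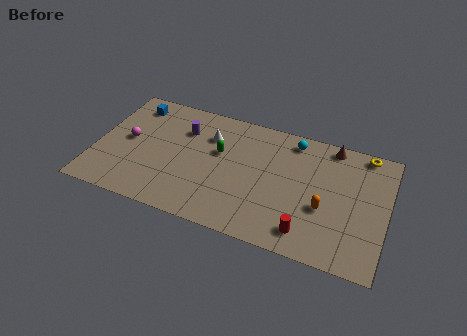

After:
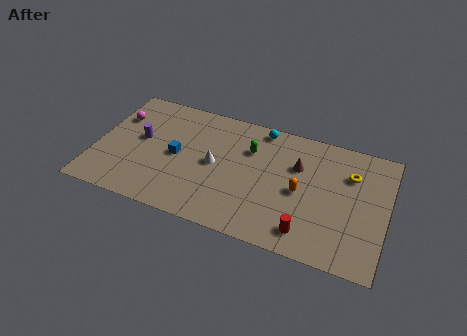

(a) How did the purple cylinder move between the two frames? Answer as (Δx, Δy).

(-2.4, -1.5)

From the two frames, the purple cylinder sits at roughly (4.9, 6.5) before and (2.5, 5.0) after.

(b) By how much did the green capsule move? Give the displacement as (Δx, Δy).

(1.7, 0.8)

The green capsule was at about (7.1, 5.5) and moved to about (8.8, 6.3).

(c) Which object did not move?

the red cylinder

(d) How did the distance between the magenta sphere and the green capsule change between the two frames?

+2.4

The distance was about 5.4 in the first image and 7.8 in the second, so they moved 2.4 units further apart.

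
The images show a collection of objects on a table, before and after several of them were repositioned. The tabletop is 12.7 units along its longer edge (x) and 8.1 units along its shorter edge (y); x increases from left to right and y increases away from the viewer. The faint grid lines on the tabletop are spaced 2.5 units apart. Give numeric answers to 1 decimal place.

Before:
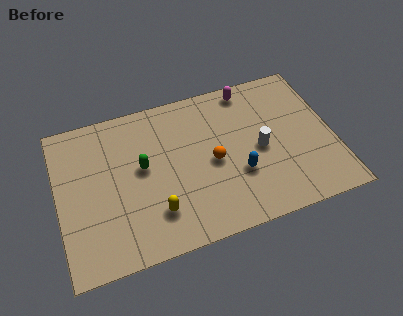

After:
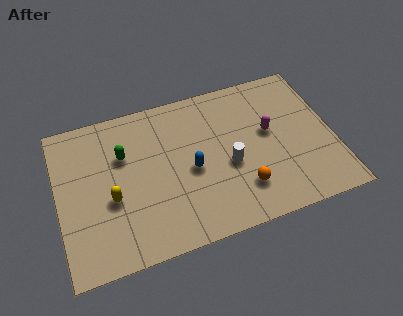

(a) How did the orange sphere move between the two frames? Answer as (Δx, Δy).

(1.2, -1.8)

The orange sphere was at about (7.1, 3.8) and moved to about (8.3, 2.0).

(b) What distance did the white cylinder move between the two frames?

1.6

From (9.3, 3.8) to (7.8, 3.4), the white cylinder covered √(1.5² + 0.4²) ≈ 1.6 units.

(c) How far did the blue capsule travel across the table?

2.3

From (8.2, 2.8) to (6.1, 3.7), the blue capsule covered √(2.1² + 0.9²) ≈ 2.3 units.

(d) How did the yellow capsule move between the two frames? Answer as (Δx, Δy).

(-1.9, 1.3)

The yellow capsule started near (4.3, 2.0) and ended near (2.4, 3.3).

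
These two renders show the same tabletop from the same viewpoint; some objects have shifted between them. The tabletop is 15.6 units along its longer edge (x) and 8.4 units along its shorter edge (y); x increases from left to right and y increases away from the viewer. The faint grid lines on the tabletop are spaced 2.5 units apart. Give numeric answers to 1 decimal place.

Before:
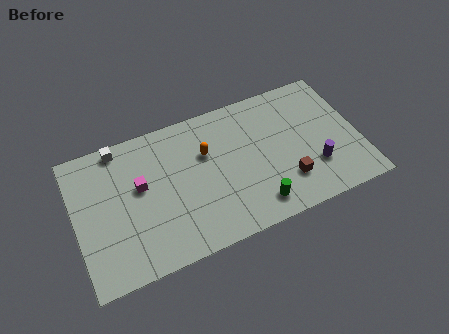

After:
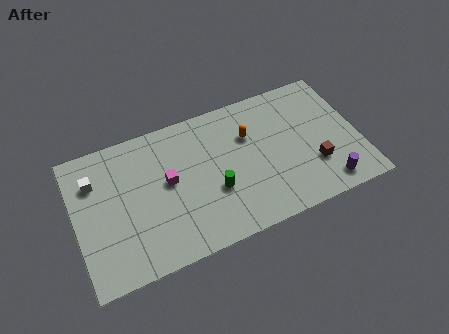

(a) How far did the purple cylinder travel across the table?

1.4

The purple cylinder moved from about (13.0, 2.5) to (13.5, 1.2), a distance of √(0.5² + 1.3²) ≈ 1.4.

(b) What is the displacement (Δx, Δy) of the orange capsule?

(2.4, 0.2)

The orange capsule was at about (7.3, 5.5) and moved to about (9.7, 5.7).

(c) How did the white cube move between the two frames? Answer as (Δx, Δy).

(-1.5, -1.5)

The white cube was at about (2.7, 7.6) and moved to about (1.2, 6.1).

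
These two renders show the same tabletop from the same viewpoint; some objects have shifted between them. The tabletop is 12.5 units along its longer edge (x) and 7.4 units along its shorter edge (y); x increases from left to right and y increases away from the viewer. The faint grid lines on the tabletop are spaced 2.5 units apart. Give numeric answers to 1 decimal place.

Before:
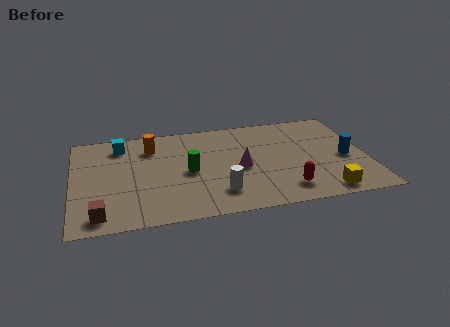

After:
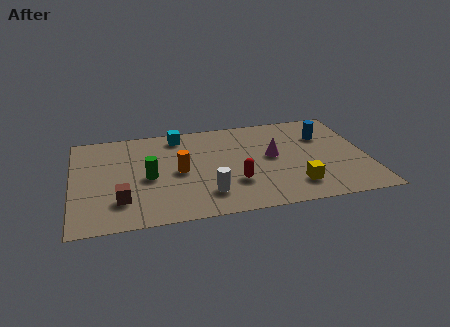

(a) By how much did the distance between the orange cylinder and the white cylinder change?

-2.6

They were about 4.8 units apart before and 2.2 after — 2.6 units closer together.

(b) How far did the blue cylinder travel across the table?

2.1

From (11.6, 3.3) to (10.8, 5.2), the blue cylinder covered √(0.8² + 1.9²) ≈ 2.1 units.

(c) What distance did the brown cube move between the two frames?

1.3

From (1.1, 1.0) to (2.0, 1.9), the brown cube covered √(0.9² + 0.9²) ≈ 1.3 units.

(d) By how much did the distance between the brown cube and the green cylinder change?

-2.6

The distance was about 4.5 in the first image and 1.9 in the second, so they moved 2.6 units closer together.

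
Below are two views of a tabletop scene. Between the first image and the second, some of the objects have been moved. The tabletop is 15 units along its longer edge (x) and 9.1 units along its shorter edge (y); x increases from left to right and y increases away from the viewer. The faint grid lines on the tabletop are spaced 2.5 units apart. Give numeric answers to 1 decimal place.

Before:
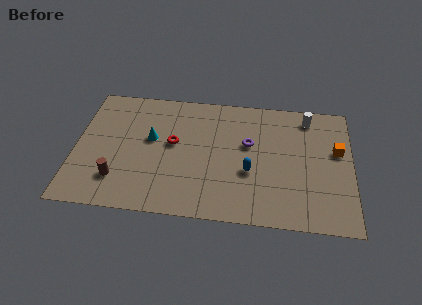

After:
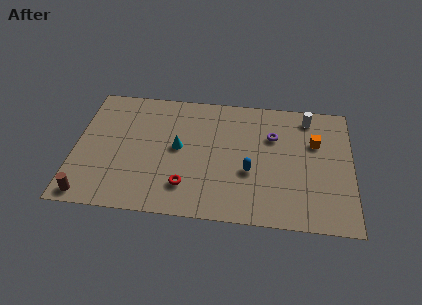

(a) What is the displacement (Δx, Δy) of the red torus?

(0.8, -3.0)

The red torus started near (5.3, 5.1) and ended near (6.1, 2.1).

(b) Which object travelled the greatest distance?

the red torus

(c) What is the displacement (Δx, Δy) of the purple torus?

(1.3, 0.7)

The purple torus started near (9.4, 5.5) and ended near (10.7, 6.2).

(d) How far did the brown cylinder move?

2.0

From (2.4, 2.2) to (0.9, 0.9), the brown cylinder covered √(1.5² + 1.3²) ≈ 2.0 units.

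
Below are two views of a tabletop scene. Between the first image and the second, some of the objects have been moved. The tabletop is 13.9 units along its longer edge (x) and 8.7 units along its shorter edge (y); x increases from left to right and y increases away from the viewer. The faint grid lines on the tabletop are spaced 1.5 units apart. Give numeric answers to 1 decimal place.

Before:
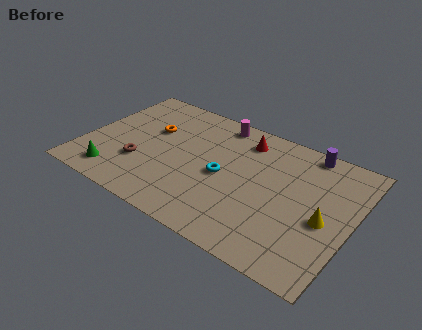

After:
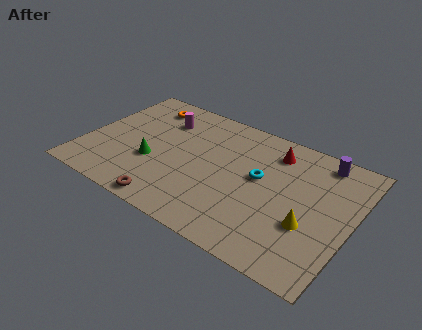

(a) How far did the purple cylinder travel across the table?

0.9

The purple cylinder was near (11.1, 7.9) before and (11.9, 7.6) after, so it travelled √(0.8² + 0.3²) ≈ 0.9 units.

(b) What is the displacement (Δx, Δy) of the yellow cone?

(-0.7, -0.7)

The yellow cone was at about (12.6, 3.8) and moved to about (11.9, 3.1).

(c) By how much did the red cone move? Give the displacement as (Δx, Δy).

(1.6, -0.1)

The red cone was at about (7.9, 7.1) and moved to about (9.5, 7.0).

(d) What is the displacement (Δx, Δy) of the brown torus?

(2.0, -2.0)

The brown torus started near (3.1, 2.8) and ended near (5.1, 0.8).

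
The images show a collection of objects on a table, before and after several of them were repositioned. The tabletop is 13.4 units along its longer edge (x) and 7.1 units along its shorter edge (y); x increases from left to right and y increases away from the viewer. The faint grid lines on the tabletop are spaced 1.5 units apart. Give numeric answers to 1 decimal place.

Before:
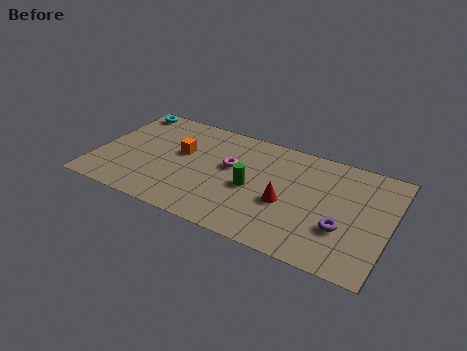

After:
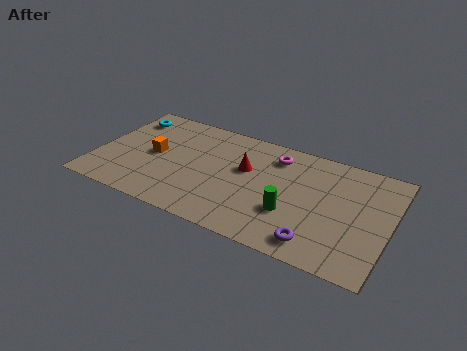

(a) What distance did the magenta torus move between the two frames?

2.4

The magenta torus moved from about (6.1, 4.2) to (8.0, 5.7), a distance of √(1.9² + 1.5²) ≈ 2.4.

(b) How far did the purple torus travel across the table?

1.6

From (11.4, 2.4) to (10.4, 1.1), the purple torus covered √(1.0² + 1.3²) ≈ 1.6 units.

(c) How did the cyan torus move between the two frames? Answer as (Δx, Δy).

(0.1, -0.6)

The cyan torus was at about (0.9, 6.3) and moved to about (1.0, 5.7).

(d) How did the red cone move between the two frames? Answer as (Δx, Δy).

(-2.0, 1.4)

The red cone started near (8.8, 2.9) and ended near (6.8, 4.3).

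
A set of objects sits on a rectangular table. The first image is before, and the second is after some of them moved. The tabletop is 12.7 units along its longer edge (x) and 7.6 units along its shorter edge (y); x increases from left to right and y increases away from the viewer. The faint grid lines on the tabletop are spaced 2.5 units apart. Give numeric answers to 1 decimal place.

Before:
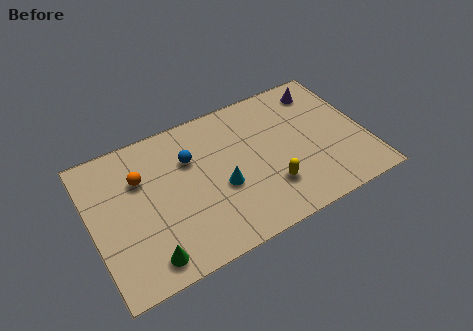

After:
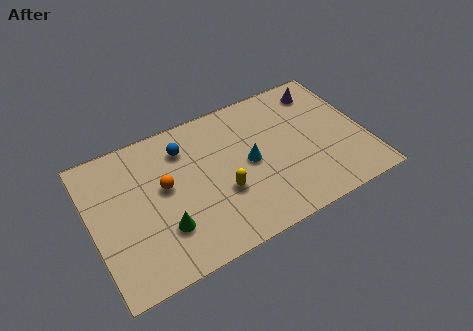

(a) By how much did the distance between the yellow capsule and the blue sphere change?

-1.1

Before: roughly 4.5 units apart; after: 3.4. That's 1.1 units closer together.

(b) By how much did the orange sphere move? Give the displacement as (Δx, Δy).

(1.0, -0.9)

From the two frames, the orange sphere sits at roughly (2.4, 5.2) before and (3.4, 4.3) after.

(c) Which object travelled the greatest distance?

the yellow capsule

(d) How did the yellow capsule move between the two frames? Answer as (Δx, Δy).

(-2.1, 0.7)

The yellow capsule started near (8.0, 2.1) and ended near (5.9, 2.8).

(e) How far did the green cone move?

1.4

From (2.2, 1.1) to (3.1, 2.2), the green cone covered √(0.9² + 1.1²) ≈ 1.4 units.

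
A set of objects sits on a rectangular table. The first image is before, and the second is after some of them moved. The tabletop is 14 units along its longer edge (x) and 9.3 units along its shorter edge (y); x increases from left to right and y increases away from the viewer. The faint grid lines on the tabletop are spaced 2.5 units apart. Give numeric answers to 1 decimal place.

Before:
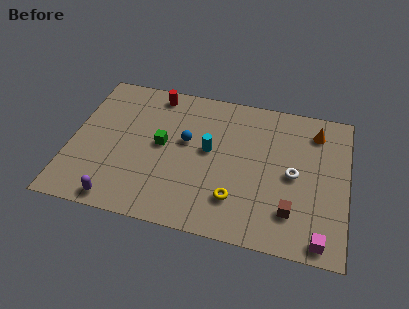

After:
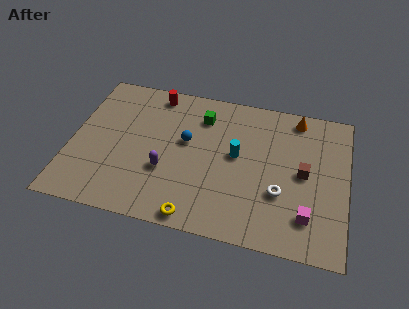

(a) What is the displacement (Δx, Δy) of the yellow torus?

(-1.9, -1.5)

From the two frames, the yellow torus sits at roughly (8.5, 2.3) before and (6.6, 0.8) after.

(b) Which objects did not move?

the red cylinder and the blue sphere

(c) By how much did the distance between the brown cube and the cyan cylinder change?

-1.8

They were about 5.2 units apart before and 3.4 after — 1.8 units closer together.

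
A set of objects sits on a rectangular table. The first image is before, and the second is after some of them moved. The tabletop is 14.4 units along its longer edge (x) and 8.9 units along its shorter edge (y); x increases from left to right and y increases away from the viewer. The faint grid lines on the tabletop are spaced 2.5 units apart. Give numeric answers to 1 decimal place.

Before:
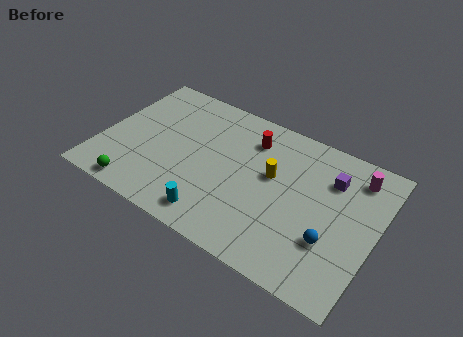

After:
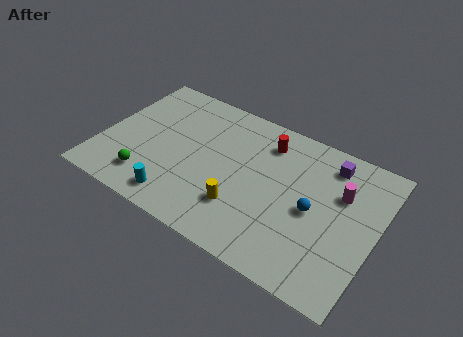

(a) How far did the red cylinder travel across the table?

0.8

The red cylinder was near (7.5, 6.9) before and (8.3, 7.1) after, so it travelled √(0.8² + 0.2²) ≈ 0.8 units.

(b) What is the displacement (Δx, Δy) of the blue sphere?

(-1.1, 1.3)

From the two frames, the blue sphere sits at roughly (12.3, 2.9) before and (11.2, 4.2) after.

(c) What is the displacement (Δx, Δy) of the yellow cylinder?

(-1.2, -2.7)

The yellow cylinder started near (8.9, 5.2) and ended near (7.7, 2.5).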